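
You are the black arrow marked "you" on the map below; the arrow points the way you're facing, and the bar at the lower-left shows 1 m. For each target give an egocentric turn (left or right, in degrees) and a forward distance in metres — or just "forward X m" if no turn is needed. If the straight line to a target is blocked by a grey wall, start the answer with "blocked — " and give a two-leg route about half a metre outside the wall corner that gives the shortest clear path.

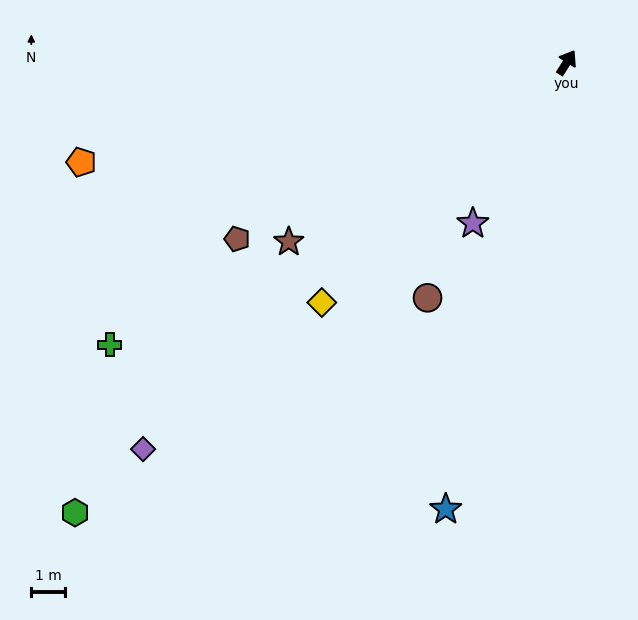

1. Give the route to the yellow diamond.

turn left 167°, forward 10.2 m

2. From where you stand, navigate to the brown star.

turn left 155°, forward 9.8 m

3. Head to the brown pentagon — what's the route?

turn left 150°, forward 11.1 m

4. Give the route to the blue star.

turn right 163°, forward 13.8 m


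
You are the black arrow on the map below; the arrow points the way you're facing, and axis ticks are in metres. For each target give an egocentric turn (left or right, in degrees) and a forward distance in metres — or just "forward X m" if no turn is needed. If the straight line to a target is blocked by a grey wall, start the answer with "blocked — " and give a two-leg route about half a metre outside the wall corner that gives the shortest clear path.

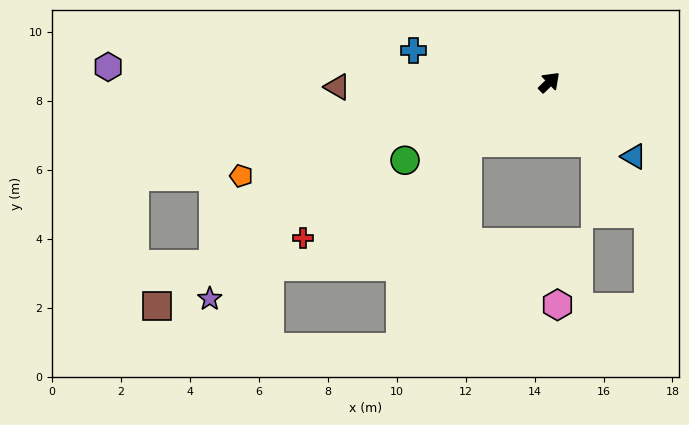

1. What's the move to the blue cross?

turn left 123°, forward 4.0 m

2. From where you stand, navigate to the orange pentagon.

turn left 153°, forward 9.3 m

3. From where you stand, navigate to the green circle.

turn left 164°, forward 4.8 m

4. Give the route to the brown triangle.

turn left 137°, forward 6.2 m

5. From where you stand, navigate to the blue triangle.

turn right 85°, forward 3.3 m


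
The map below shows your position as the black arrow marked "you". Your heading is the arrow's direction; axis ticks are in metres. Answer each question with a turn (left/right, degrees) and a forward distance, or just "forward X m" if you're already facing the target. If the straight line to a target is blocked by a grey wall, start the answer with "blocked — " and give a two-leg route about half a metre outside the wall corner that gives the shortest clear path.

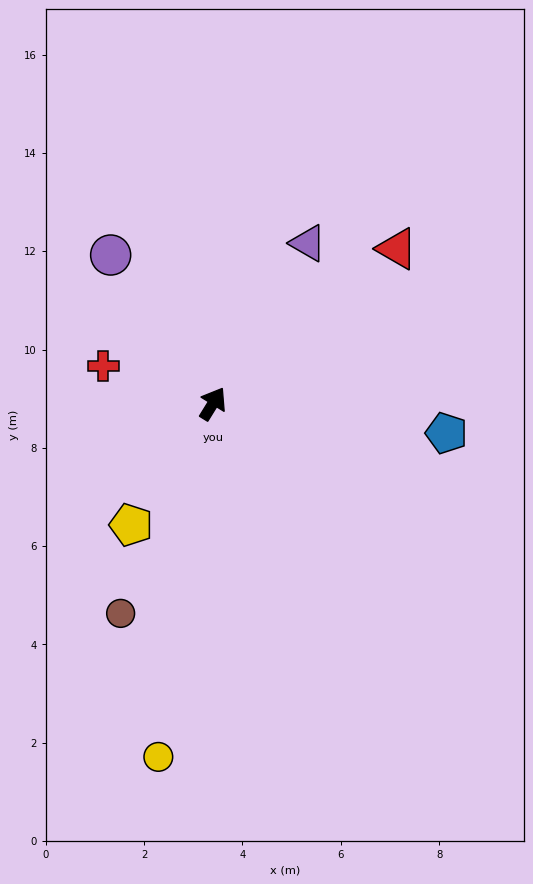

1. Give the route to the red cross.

turn left 103°, forward 2.4 m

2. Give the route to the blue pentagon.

turn right 65°, forward 4.8 m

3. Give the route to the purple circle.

turn left 66°, forward 3.7 m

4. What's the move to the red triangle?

turn right 18°, forward 4.9 m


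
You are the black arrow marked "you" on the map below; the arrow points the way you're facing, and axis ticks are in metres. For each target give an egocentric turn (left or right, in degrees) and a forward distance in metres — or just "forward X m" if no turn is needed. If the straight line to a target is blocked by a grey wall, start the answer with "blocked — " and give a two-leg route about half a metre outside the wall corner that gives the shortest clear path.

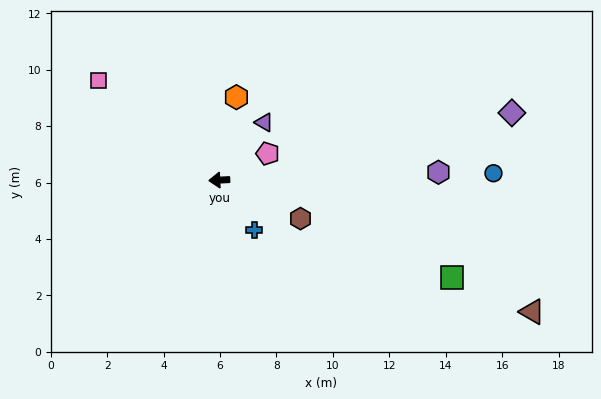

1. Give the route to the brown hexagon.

turn left 152°, forward 3.2 m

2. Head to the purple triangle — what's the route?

turn right 131°, forward 2.6 m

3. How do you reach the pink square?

turn right 42°, forward 5.5 m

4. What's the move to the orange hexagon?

turn right 104°, forward 3.0 m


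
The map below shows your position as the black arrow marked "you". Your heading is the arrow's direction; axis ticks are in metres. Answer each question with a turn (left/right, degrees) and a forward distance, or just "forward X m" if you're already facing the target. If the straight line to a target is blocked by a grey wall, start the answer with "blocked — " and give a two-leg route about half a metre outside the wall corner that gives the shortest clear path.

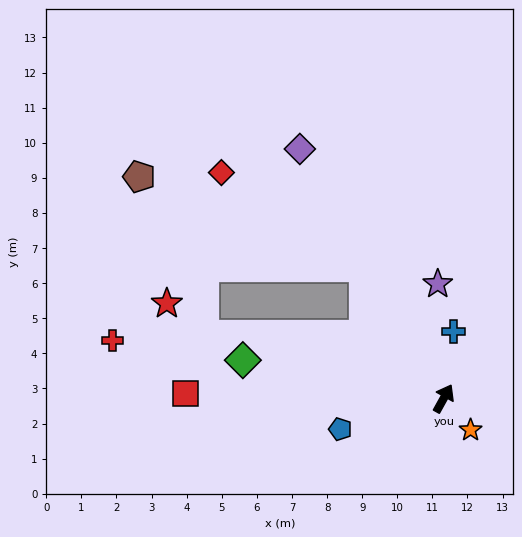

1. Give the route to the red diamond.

blocked — turn left 60°, forward 4.4 m, then turn left 25°, forward 4.9 m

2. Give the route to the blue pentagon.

turn left 136°, forward 3.1 m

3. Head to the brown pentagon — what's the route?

blocked — turn left 60°, forward 4.4 m, then turn left 37°, forward 6.9 m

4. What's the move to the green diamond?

turn left 108°, forward 5.8 m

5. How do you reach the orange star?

turn right 111°, forward 1.2 m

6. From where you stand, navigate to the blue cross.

turn left 21°, forward 1.9 m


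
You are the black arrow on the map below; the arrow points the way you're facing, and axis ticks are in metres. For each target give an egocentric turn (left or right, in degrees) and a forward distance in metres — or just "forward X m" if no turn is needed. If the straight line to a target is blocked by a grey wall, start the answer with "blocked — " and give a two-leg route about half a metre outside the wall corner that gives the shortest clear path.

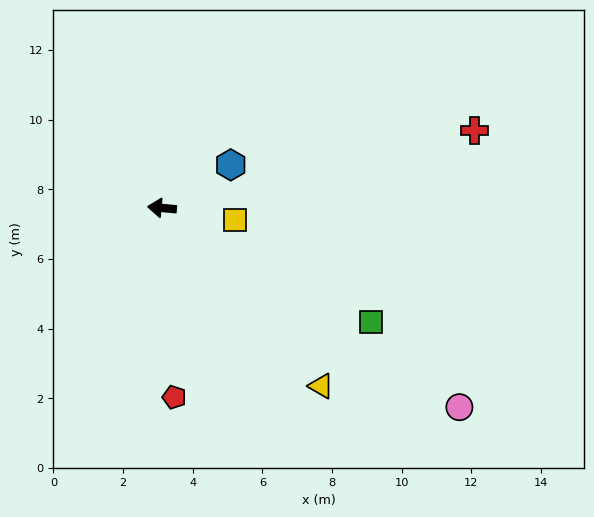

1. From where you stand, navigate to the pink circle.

turn left 151°, forward 10.3 m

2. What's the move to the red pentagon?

turn left 99°, forward 5.4 m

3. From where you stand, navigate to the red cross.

turn right 161°, forward 9.2 m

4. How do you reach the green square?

turn left 157°, forward 6.8 m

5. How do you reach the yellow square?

turn left 176°, forward 2.1 m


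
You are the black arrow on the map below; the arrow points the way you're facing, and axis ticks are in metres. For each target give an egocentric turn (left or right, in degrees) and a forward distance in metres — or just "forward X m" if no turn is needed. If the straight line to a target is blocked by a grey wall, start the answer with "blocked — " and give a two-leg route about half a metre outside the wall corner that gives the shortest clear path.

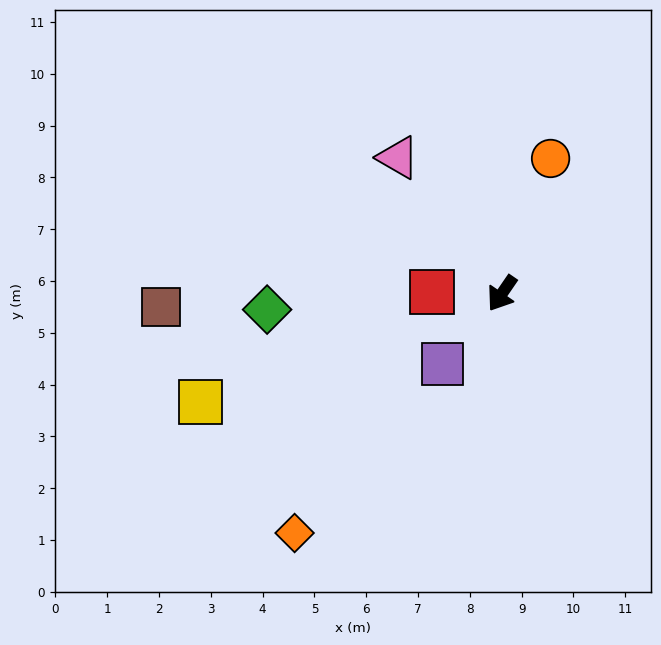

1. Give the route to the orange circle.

turn right 165°, forward 2.8 m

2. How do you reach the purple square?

turn right 6°, forward 1.8 m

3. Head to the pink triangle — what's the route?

turn right 108°, forward 3.3 m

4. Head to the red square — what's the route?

turn right 57°, forward 1.4 m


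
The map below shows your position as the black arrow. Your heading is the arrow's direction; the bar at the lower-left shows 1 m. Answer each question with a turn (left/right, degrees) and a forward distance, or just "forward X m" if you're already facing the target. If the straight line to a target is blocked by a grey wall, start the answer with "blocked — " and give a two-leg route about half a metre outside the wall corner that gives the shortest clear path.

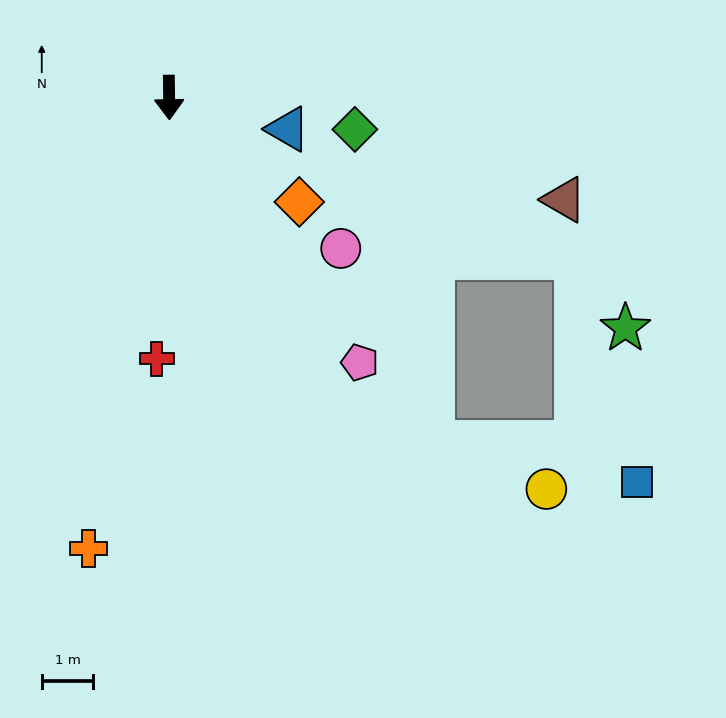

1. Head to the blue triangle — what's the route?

turn left 74°, forward 2.4 m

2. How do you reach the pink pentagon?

turn left 35°, forward 6.3 m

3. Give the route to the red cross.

turn right 4°, forward 5.0 m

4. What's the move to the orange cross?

turn right 11°, forward 8.8 m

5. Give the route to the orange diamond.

turn left 50°, forward 3.2 m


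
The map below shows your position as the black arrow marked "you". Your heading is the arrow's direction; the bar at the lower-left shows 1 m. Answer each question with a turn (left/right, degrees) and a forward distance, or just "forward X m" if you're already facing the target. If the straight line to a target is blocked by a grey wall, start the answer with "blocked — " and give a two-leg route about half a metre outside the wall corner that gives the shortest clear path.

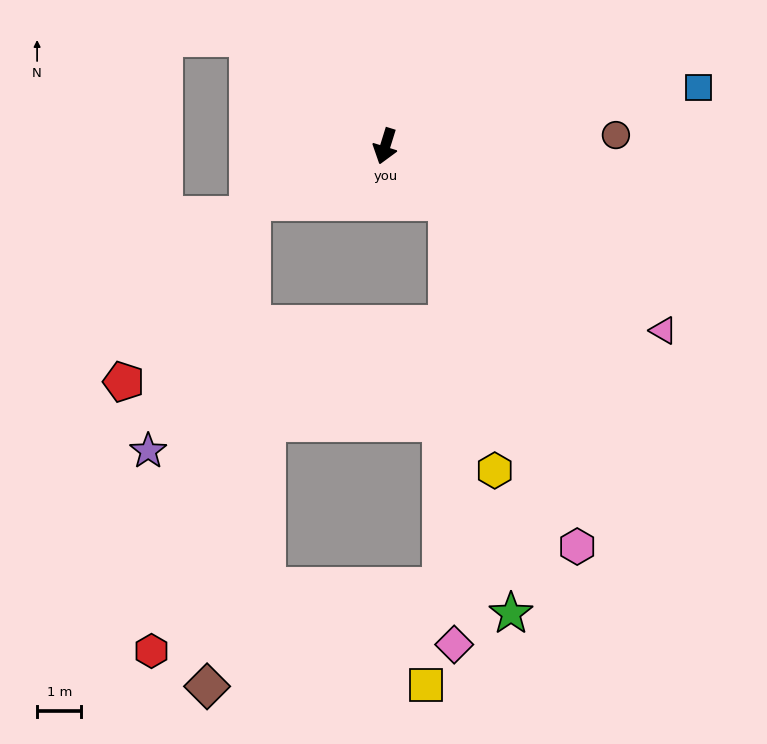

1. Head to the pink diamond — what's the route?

blocked — turn left 66°, forward 1.9 m, then turn right 48°, forward 10.0 m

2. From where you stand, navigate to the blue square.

turn left 118°, forward 7.2 m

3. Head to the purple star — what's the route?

blocked — turn right 50°, forward 3.3 m, then turn left 45°, forward 6.1 m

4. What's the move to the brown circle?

turn left 110°, forward 5.2 m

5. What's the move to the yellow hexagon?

blocked — turn left 66°, forward 1.9 m, then turn right 39°, forward 6.2 m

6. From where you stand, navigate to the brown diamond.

blocked — turn right 50°, forward 3.3 m, then turn left 62°, forward 11.0 m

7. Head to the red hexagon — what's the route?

blocked — turn right 50°, forward 3.3 m, then turn left 55°, forward 10.4 m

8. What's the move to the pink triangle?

turn left 74°, forward 7.5 m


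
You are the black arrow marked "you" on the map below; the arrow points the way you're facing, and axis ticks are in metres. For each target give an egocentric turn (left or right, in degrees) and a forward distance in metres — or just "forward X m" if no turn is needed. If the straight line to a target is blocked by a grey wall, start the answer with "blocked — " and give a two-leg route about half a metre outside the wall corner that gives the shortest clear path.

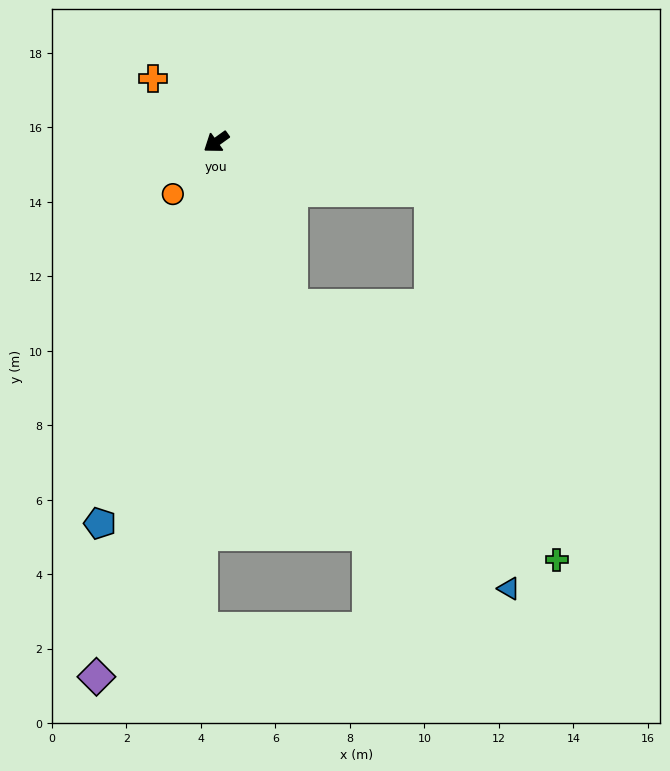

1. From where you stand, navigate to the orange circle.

turn left 15°, forward 1.8 m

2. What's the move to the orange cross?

turn right 81°, forward 2.4 m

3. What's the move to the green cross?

blocked — turn left 79°, forward 4.8 m, then turn left 21°, forward 9.9 m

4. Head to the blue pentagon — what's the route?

turn left 37°, forward 10.7 m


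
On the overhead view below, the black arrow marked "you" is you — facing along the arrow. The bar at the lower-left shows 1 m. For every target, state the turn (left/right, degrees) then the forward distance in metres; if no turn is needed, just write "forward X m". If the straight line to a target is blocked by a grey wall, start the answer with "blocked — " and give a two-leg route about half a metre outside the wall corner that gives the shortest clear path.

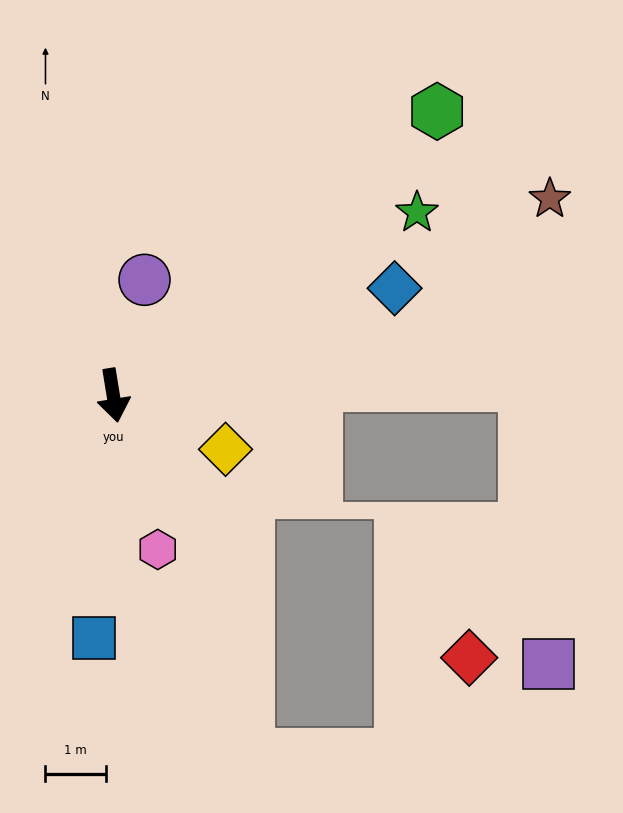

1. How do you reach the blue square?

turn right 14°, forward 4.0 m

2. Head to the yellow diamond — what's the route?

turn left 55°, forward 2.1 m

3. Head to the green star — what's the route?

turn left 112°, forward 5.9 m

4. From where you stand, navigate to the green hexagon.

turn left 122°, forward 7.2 m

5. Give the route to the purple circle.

turn left 156°, forward 2.0 m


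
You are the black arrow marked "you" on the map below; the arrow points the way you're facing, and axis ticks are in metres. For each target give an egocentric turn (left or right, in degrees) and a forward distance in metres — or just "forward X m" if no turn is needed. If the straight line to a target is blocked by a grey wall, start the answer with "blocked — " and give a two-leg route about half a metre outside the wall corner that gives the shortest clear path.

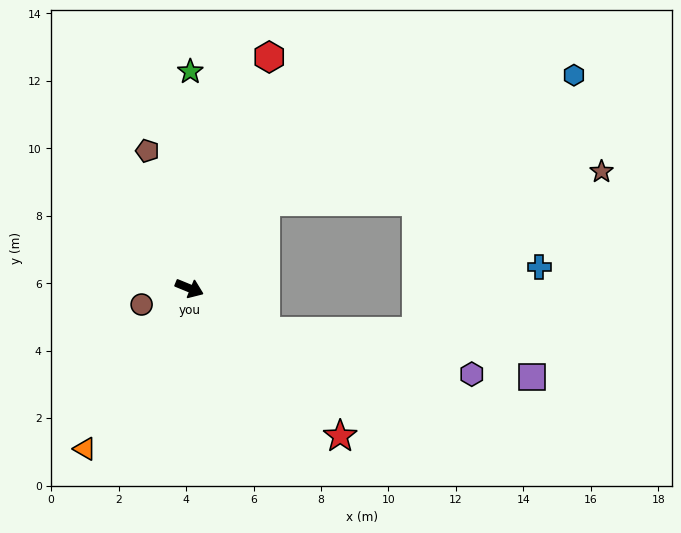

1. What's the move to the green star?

turn left 112°, forward 6.4 m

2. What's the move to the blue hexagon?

blocked — turn left 71°, forward 3.4 m, then turn right 26°, forward 9.9 m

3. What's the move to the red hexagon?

turn left 93°, forward 7.3 m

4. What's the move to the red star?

turn right 22°, forward 6.3 m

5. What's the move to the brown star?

blocked — turn left 71°, forward 3.4 m, then turn right 44°, forward 10.0 m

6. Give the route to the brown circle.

turn right 139°, forward 1.5 m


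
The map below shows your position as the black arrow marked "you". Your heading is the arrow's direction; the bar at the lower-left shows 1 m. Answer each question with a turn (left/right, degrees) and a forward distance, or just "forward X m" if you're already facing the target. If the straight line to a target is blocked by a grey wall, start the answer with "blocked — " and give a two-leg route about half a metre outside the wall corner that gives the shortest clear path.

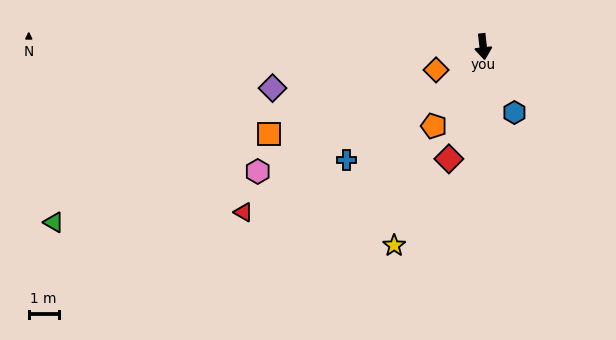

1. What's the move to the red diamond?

turn right 23°, forward 3.9 m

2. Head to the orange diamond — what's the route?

turn right 70°, forward 1.8 m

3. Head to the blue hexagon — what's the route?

turn left 19°, forward 2.4 m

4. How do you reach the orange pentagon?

turn right 38°, forward 3.1 m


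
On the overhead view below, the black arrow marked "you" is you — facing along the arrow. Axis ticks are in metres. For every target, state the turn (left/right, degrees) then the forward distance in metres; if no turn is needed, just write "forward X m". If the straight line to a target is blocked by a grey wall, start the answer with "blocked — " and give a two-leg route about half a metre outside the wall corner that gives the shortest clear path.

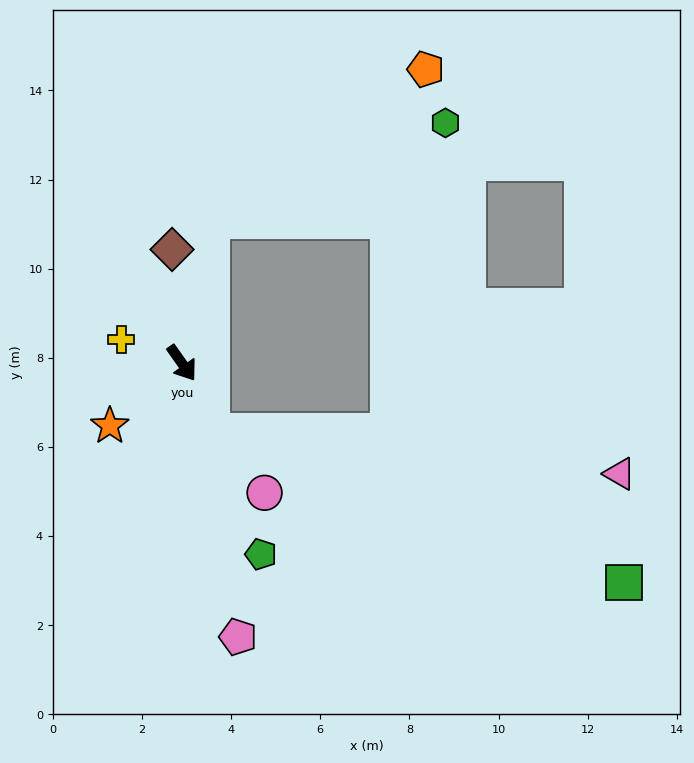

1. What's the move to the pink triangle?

blocked — turn right 13°, forward 1.7 m, then turn left 62°, forward 9.2 m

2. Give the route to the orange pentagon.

blocked — turn left 133°, forward 3.3 m, then turn right 43°, forward 5.9 m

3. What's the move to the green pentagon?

turn right 13°, forward 4.6 m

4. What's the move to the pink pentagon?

turn right 24°, forward 6.3 m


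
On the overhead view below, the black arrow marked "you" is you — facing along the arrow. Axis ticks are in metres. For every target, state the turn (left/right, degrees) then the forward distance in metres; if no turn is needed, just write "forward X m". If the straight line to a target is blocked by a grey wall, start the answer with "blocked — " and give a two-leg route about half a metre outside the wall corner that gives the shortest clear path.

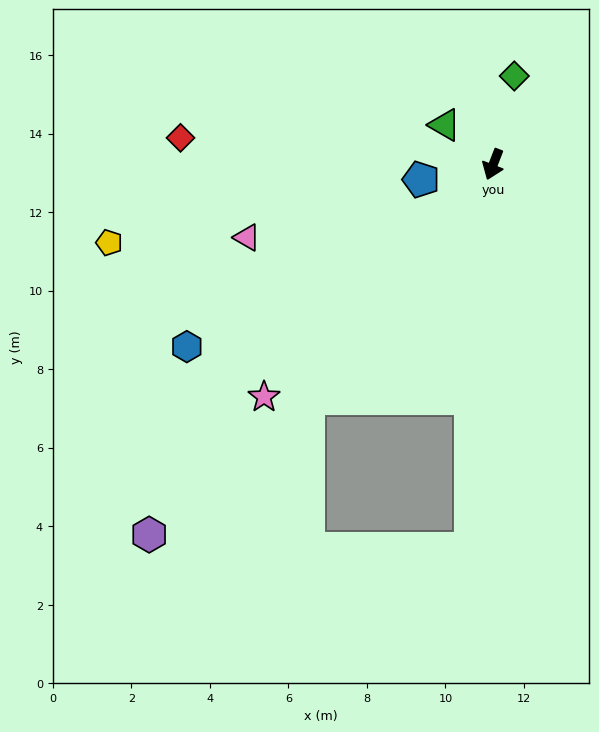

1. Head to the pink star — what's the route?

turn right 23°, forward 8.3 m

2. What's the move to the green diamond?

turn right 172°, forward 2.3 m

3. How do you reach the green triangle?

turn right 108°, forward 1.6 m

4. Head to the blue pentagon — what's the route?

turn right 57°, forward 1.9 m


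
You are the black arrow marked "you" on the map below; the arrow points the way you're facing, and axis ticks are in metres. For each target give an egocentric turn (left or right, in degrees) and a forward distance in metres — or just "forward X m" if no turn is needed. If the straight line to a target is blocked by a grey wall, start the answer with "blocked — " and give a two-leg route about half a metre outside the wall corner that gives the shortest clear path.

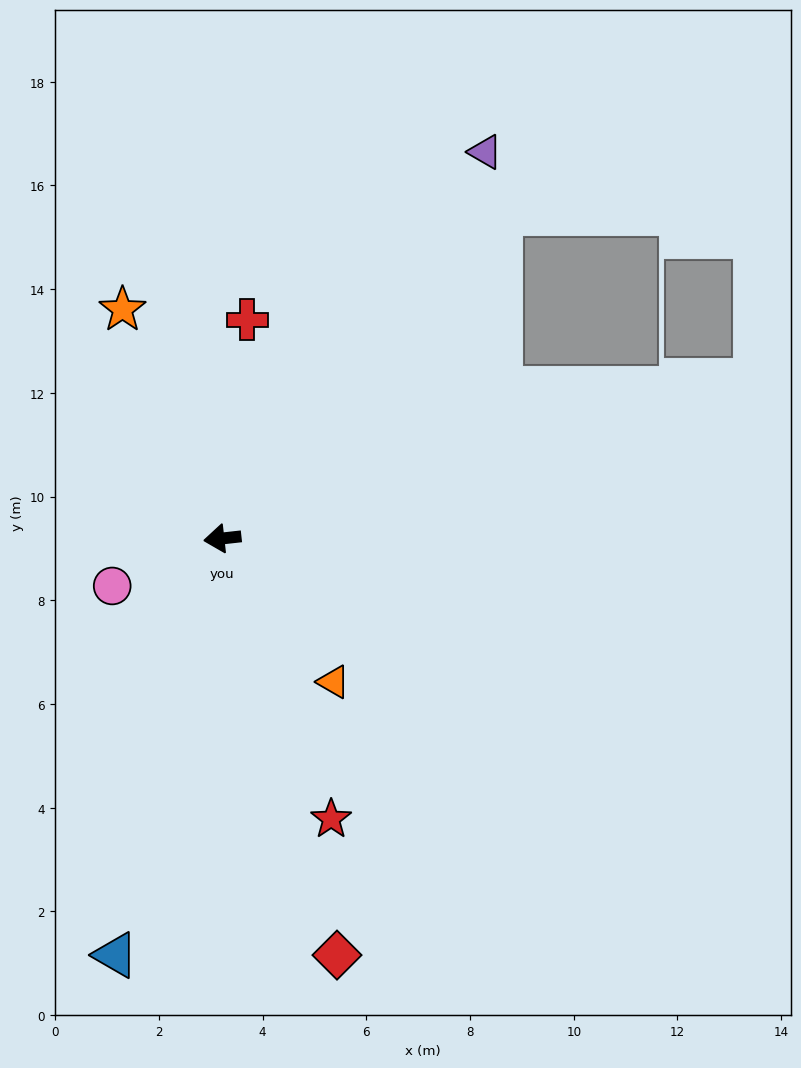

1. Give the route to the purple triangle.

turn right 131°, forward 9.0 m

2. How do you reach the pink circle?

turn left 17°, forward 2.3 m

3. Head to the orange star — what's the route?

turn right 73°, forward 4.8 m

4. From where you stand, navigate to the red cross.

turn right 103°, forward 4.2 m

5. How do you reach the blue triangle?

turn left 69°, forward 8.3 m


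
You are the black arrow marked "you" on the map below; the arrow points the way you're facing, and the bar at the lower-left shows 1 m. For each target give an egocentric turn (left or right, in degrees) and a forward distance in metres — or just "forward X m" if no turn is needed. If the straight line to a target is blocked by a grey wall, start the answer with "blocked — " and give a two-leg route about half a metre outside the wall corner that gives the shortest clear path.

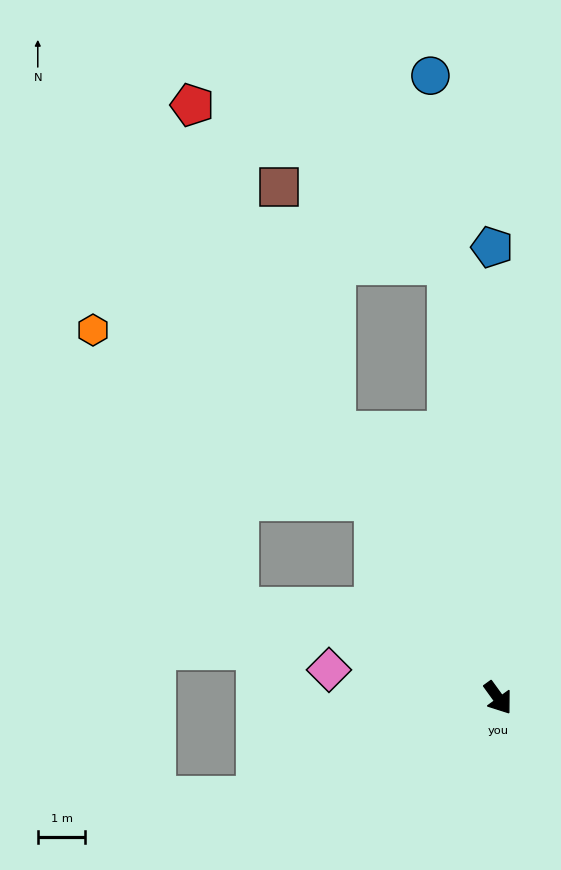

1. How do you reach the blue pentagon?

turn left 145°, forward 9.5 m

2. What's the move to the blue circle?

turn left 150°, forward 13.1 m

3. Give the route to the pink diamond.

turn right 135°, forward 3.6 m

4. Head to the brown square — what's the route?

blocked — turn left 175°, forward 6.5 m, then turn right 18°, forward 5.3 m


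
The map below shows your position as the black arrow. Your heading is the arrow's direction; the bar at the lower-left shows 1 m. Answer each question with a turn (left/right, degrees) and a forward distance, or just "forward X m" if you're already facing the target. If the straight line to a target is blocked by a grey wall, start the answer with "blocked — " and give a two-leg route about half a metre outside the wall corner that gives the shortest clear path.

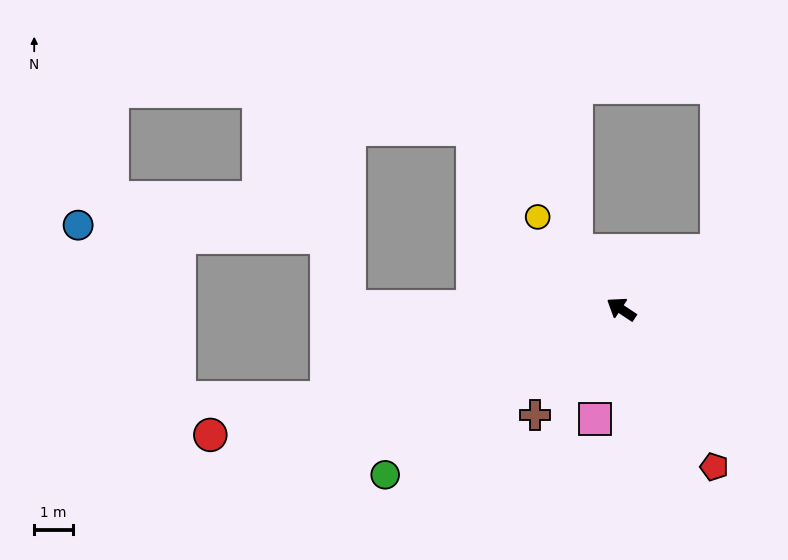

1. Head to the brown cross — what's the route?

turn left 84°, forward 3.5 m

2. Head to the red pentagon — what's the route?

turn left 154°, forward 4.7 m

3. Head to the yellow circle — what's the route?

turn right 14°, forward 3.2 m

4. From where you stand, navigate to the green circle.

turn left 69°, forward 7.4 m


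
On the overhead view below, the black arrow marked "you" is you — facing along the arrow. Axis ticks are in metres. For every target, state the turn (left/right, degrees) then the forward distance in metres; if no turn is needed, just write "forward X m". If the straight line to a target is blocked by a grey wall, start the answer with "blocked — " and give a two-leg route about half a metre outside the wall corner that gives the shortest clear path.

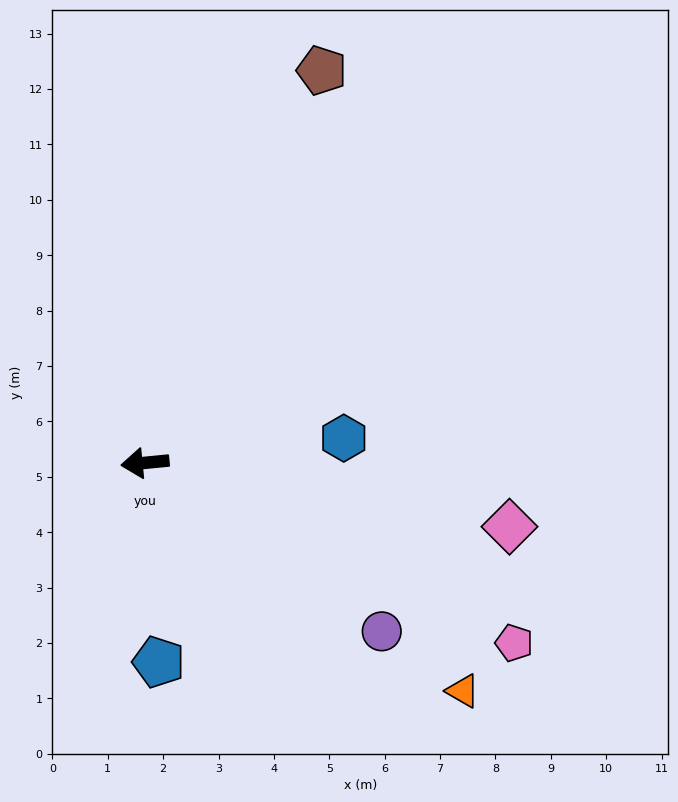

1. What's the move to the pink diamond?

turn left 164°, forward 6.7 m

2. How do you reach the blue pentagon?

turn left 88°, forward 3.6 m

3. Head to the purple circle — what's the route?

turn left 139°, forward 5.2 m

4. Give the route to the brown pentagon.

turn right 120°, forward 7.8 m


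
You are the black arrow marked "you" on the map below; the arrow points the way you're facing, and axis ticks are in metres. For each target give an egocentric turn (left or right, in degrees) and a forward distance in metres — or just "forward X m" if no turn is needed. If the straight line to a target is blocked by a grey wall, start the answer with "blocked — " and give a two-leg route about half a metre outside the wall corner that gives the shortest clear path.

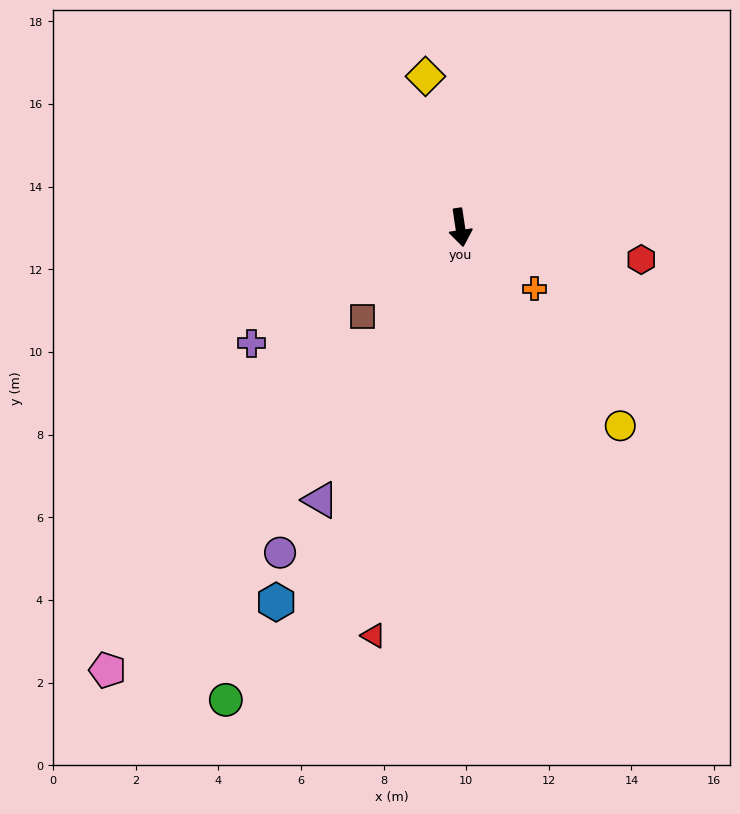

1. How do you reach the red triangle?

turn right 21°, forward 10.1 m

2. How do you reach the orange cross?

turn left 42°, forward 2.3 m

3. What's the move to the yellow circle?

turn left 30°, forward 6.2 m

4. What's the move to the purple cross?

turn right 70°, forward 5.8 m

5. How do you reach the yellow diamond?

turn right 176°, forward 3.8 m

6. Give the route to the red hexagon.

turn left 71°, forward 4.4 m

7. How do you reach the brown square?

turn right 56°, forward 3.2 m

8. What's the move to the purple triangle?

turn right 36°, forward 7.4 m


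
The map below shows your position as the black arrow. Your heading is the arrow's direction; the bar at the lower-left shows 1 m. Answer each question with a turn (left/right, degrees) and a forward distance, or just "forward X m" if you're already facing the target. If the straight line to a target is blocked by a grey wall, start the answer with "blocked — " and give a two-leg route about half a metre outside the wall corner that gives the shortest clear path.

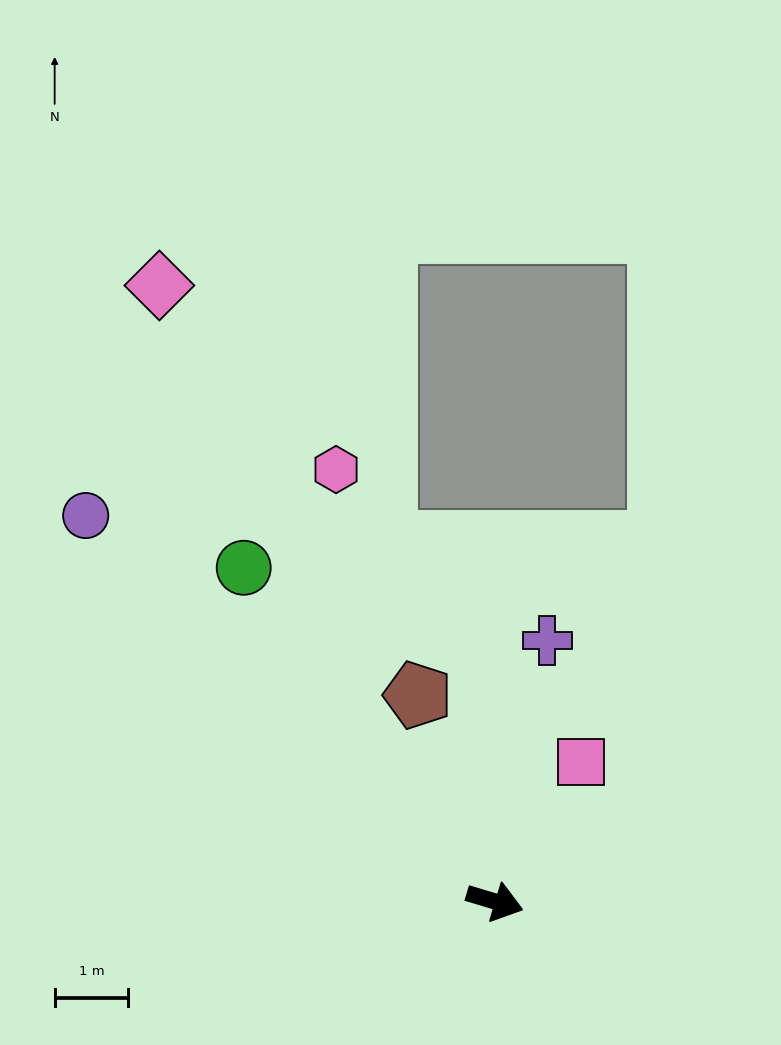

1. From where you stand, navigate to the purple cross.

turn left 95°, forward 3.6 m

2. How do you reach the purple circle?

turn left 153°, forward 7.7 m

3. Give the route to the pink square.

turn left 75°, forward 2.2 m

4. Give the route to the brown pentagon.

turn left 127°, forward 3.0 m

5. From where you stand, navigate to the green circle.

turn left 144°, forward 5.7 m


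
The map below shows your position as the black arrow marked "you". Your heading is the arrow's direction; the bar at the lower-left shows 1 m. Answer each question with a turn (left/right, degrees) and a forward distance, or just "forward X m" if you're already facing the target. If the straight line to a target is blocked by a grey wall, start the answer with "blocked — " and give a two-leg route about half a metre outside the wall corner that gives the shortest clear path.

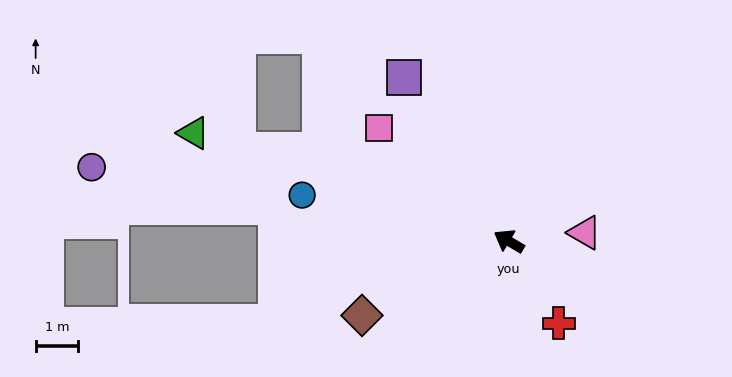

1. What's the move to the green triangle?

turn left 12°, forward 7.9 m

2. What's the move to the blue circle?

turn left 18°, forward 5.0 m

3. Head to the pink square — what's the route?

turn right 10°, forward 4.1 m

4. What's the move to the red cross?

turn left 152°, forward 2.3 m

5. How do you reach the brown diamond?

turn left 58°, forward 3.9 m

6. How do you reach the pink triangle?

turn right 143°, forward 1.8 m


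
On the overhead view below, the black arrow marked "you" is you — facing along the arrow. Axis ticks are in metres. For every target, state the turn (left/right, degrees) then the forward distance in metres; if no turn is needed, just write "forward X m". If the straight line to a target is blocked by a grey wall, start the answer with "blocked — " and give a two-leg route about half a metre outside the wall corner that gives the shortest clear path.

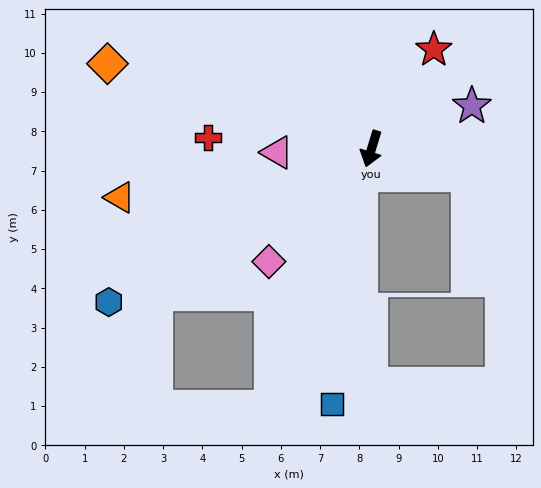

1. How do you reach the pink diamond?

turn right 25°, forward 3.9 m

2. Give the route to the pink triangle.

turn right 71°, forward 2.4 m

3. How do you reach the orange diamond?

turn right 91°, forward 7.1 m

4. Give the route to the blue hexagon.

turn right 43°, forward 7.8 m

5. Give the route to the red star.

turn left 165°, forward 3.0 m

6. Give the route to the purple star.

turn left 130°, forward 2.8 m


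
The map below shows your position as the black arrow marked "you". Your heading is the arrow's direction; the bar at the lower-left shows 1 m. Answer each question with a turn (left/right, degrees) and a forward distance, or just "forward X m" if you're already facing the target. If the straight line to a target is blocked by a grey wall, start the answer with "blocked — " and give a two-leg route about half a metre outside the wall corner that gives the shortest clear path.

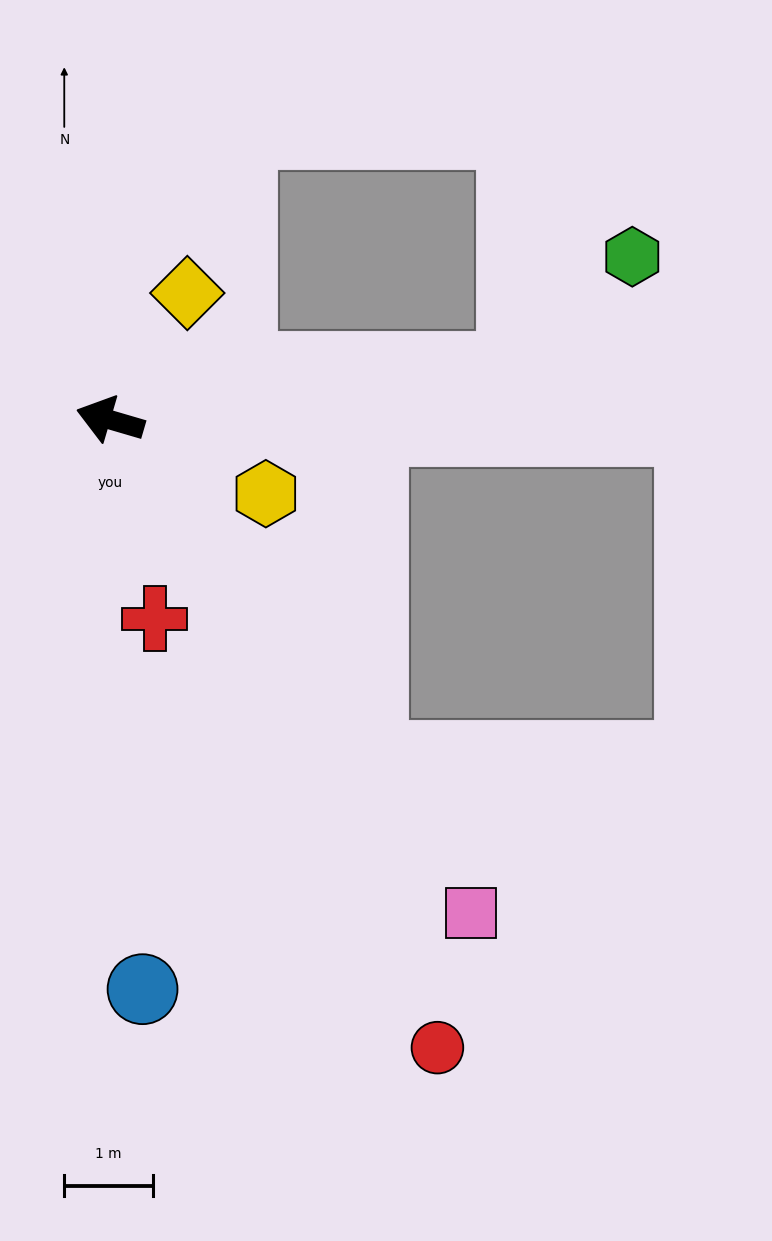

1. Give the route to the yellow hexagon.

turn left 171°, forward 1.9 m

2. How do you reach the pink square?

turn left 143°, forward 6.9 m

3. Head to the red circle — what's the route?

turn left 134°, forward 8.0 m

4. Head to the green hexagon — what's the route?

blocked — turn right 157°, forward 4.6 m, then turn left 37°, forward 1.8 m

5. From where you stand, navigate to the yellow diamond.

turn right 105°, forward 1.7 m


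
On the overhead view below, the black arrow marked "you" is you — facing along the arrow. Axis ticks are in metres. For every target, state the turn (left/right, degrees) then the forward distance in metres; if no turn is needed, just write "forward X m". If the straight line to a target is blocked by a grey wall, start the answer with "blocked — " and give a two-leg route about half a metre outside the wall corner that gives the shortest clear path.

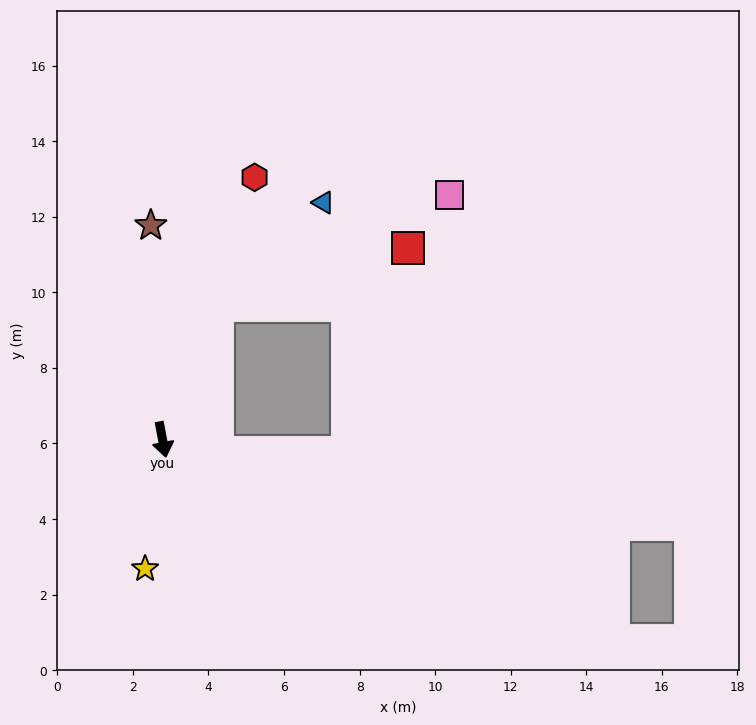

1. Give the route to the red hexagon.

turn left 150°, forward 7.4 m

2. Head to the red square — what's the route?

blocked — turn left 147°, forward 3.8 m, then turn right 51°, forward 5.3 m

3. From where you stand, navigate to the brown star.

turn left 172°, forward 5.7 m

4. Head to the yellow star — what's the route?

turn right 18°, forward 3.5 m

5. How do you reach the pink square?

blocked — turn left 147°, forward 3.8 m, then turn right 42°, forward 6.8 m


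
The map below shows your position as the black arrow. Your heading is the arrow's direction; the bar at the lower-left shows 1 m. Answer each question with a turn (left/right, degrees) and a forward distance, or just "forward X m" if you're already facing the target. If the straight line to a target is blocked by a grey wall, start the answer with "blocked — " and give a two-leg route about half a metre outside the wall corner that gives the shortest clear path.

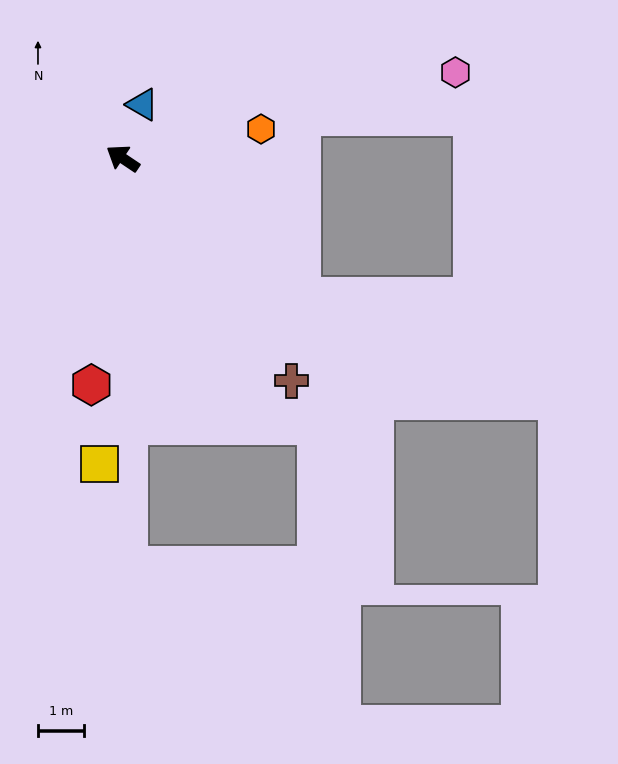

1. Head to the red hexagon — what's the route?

turn left 116°, forward 4.9 m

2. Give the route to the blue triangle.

turn right 76°, forward 1.2 m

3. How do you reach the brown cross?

turn left 161°, forward 6.0 m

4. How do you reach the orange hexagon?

turn right 134°, forward 3.0 m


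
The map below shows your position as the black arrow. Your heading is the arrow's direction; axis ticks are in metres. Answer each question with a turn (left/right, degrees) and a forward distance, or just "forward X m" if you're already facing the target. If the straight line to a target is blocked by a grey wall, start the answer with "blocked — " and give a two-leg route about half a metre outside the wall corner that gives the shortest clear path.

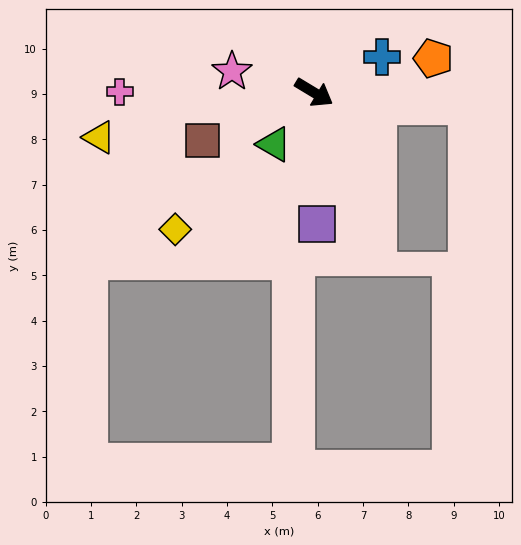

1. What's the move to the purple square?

turn right 58°, forward 2.9 m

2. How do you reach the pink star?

turn right 163°, forward 1.9 m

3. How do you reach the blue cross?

turn left 59°, forward 1.7 m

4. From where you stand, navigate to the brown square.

turn right 126°, forward 2.7 m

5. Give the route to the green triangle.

turn right 97°, forward 1.4 m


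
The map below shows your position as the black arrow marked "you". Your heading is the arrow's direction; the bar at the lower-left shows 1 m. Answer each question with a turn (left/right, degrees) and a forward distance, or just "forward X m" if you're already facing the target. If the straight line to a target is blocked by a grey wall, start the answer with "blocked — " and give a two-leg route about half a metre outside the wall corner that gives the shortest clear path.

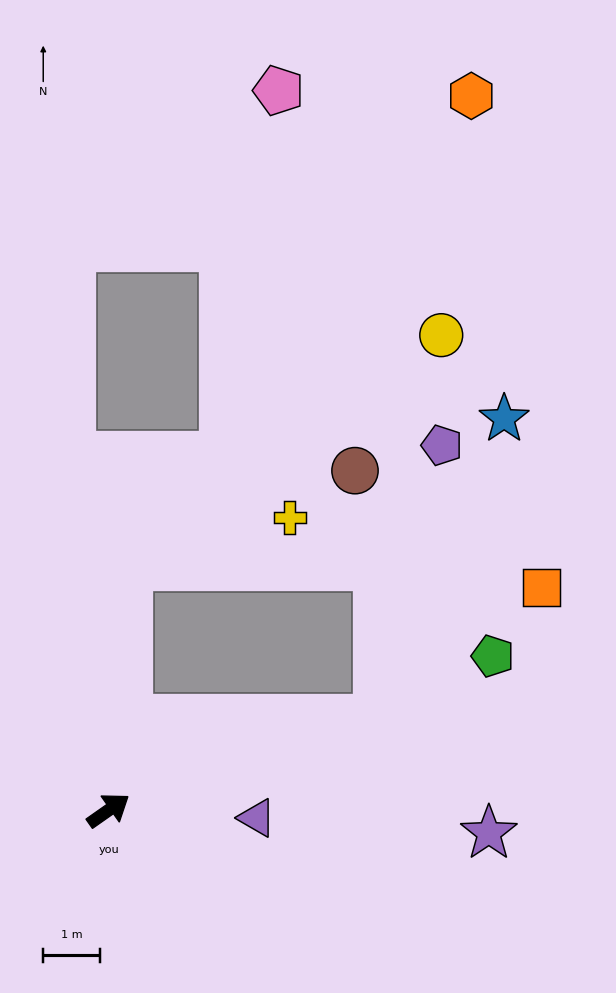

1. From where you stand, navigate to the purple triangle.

turn right 38°, forward 2.6 m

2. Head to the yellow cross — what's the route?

blocked — turn left 50°, forward 4.3 m, then turn right 68°, forward 3.0 m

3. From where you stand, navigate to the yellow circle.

blocked — turn left 50°, forward 4.3 m, then turn right 49°, forward 6.8 m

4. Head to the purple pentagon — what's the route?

blocked — turn right 16°, forward 5.0 m, then turn left 58°, forward 4.9 m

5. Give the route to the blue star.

blocked — turn right 16°, forward 5.0 m, then turn left 48°, forward 5.7 m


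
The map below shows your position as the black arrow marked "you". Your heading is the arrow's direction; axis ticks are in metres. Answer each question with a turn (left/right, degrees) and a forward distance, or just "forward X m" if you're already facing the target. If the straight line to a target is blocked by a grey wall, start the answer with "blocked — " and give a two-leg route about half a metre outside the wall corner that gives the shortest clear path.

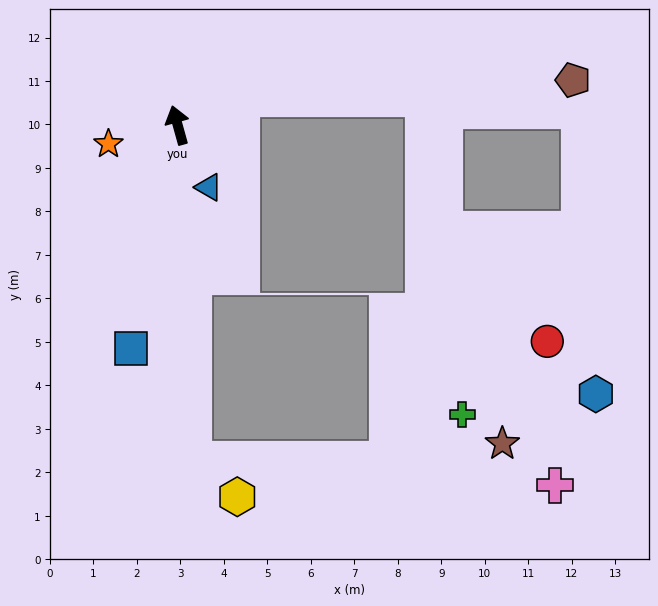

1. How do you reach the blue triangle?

turn right 169°, forward 1.6 m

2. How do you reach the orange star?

turn left 90°, forward 1.6 m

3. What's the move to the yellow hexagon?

blocked — turn left 167°, forward 7.7 m, then turn left 47°, forward 1.3 m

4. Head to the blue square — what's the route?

turn left 153°, forward 5.2 m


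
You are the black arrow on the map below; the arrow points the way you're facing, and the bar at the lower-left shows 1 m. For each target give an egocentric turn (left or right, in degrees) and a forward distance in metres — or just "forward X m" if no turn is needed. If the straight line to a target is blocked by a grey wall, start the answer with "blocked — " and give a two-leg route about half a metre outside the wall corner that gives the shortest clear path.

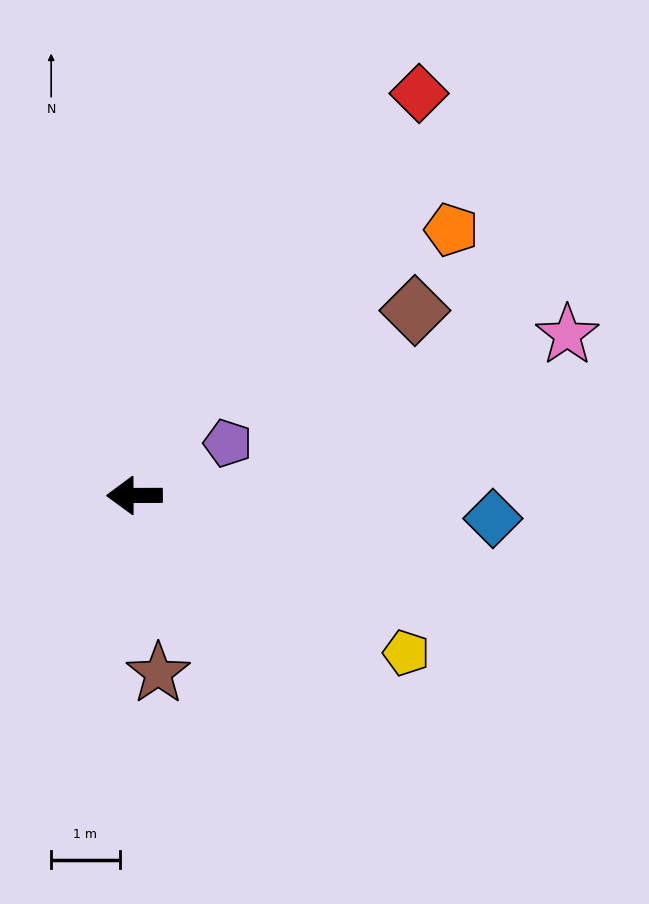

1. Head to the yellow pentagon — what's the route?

turn left 150°, forward 4.6 m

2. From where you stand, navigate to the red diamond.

turn right 126°, forward 7.2 m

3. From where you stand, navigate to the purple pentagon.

turn right 151°, forward 1.6 m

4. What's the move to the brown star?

turn left 97°, forward 2.6 m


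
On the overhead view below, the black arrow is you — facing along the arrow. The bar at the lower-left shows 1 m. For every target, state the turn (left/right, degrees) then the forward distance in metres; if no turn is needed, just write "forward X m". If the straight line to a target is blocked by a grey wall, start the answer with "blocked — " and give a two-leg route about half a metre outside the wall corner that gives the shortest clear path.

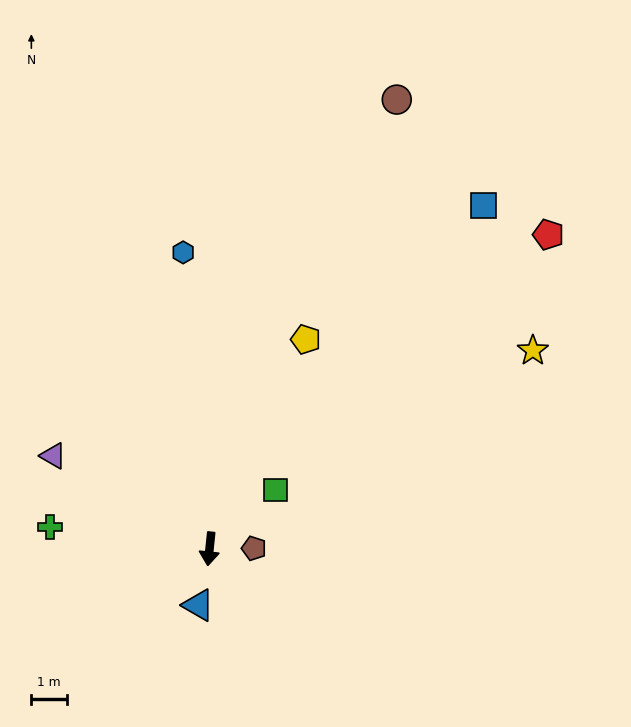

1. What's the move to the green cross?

turn right 92°, forward 4.5 m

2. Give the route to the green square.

turn left 138°, forward 2.5 m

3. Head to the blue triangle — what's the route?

turn right 5°, forward 1.6 m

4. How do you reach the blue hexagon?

turn right 169°, forward 8.3 m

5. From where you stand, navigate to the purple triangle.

turn right 115°, forward 5.1 m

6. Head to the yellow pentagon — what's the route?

turn left 161°, forward 6.4 m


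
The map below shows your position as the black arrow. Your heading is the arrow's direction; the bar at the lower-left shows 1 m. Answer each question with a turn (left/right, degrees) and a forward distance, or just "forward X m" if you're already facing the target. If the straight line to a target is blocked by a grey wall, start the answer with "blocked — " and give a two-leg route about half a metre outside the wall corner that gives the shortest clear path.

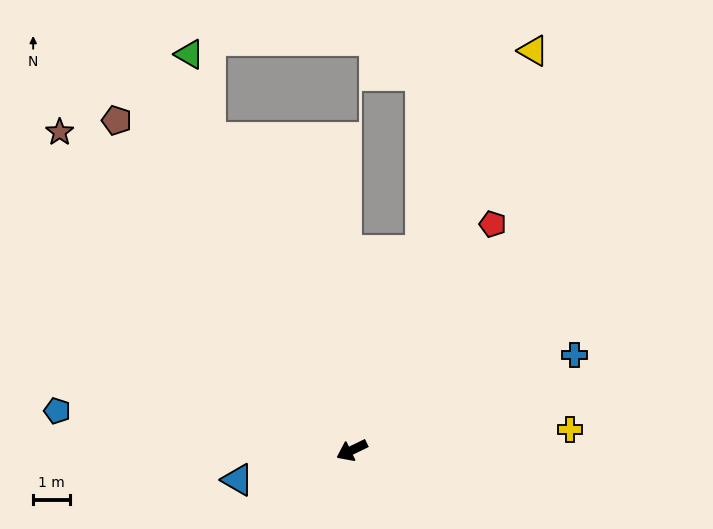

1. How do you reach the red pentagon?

turn right 148°, forward 7.2 m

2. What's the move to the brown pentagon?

turn right 80°, forward 11.0 m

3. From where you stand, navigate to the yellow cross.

turn left 160°, forward 5.9 m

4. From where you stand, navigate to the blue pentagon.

turn right 33°, forward 8.1 m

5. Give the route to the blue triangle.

turn right 11°, forward 3.2 m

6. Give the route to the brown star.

turn right 73°, forward 11.7 m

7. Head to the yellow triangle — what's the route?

turn right 140°, forward 11.9 m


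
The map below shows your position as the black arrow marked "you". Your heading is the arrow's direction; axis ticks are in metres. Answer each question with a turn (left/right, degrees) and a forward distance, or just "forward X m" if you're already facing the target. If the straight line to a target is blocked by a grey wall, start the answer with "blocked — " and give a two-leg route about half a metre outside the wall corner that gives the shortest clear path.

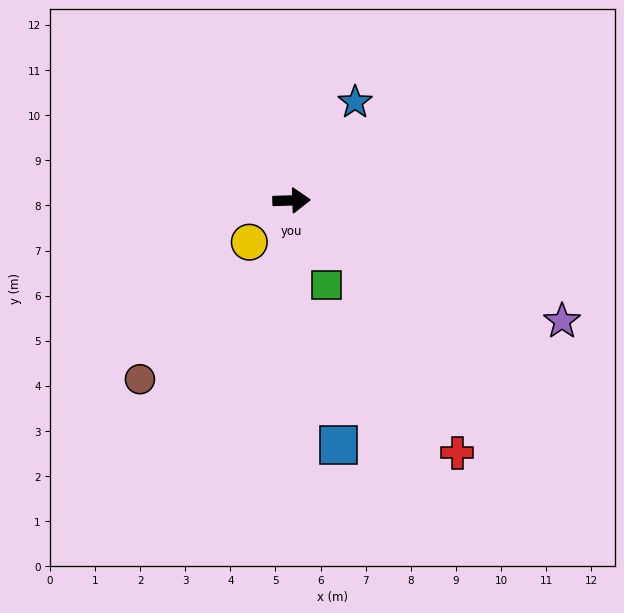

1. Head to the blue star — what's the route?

turn left 55°, forward 2.6 m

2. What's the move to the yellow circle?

turn right 137°, forward 1.3 m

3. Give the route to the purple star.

turn right 26°, forward 6.6 m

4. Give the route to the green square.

turn right 69°, forward 2.0 m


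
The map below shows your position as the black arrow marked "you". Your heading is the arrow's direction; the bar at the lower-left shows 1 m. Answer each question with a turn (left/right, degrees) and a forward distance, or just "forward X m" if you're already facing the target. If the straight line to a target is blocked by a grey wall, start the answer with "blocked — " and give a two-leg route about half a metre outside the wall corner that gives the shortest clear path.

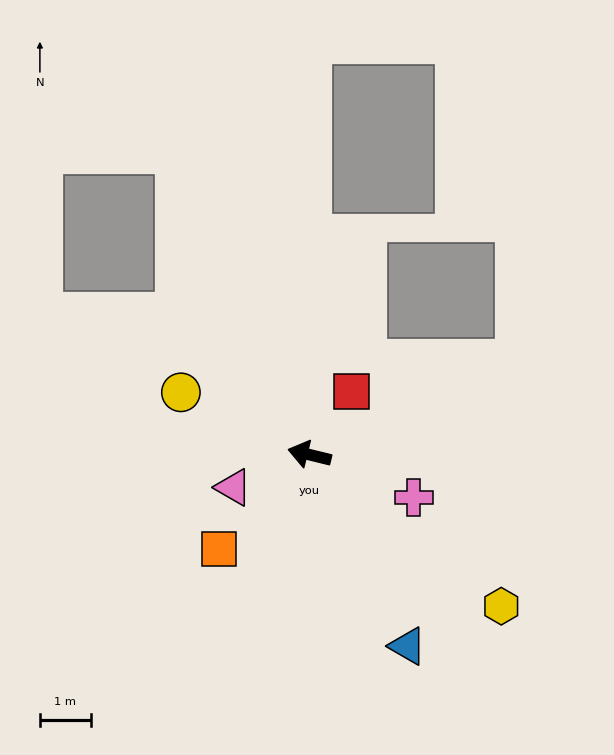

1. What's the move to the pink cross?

turn left 171°, forward 2.2 m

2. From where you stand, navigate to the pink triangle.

turn left 37°, forward 1.6 m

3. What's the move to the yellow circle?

turn right 12°, forward 2.8 m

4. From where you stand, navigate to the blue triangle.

turn left 131°, forward 4.2 m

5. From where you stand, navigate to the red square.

turn right 110°, forward 1.5 m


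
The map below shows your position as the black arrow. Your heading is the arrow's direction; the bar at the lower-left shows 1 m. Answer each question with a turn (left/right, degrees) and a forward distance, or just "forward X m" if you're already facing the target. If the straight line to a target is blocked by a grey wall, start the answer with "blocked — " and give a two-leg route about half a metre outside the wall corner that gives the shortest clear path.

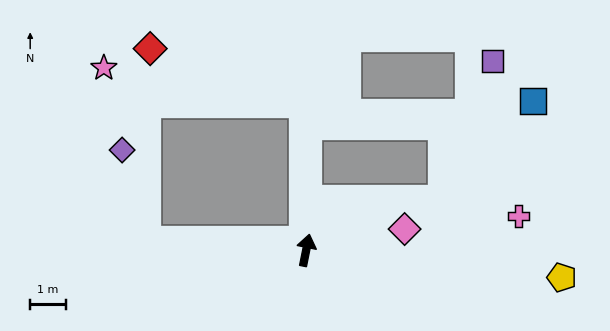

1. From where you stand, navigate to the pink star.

blocked — turn left 12°, forward 4.1 m, then turn left 79°, forward 5.7 m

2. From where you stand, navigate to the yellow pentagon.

turn right 85°, forward 7.3 m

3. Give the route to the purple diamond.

blocked — turn left 98°, forward 4.5 m, then turn right 72°, forward 2.7 m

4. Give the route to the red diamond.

blocked — turn left 12°, forward 4.1 m, then turn left 70°, forward 4.6 m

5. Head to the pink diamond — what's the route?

turn right 67°, forward 2.8 m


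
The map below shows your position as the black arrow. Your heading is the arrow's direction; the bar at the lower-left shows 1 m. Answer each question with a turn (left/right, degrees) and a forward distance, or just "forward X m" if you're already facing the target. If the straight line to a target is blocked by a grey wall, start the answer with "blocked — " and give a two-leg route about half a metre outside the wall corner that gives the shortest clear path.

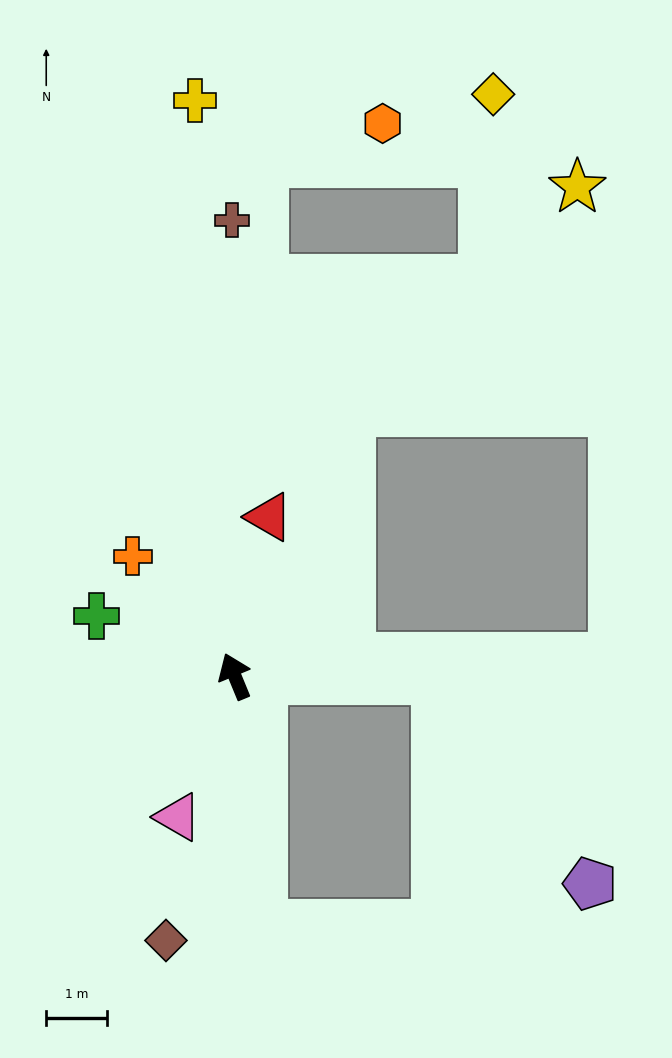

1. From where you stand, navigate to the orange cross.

turn left 18°, forward 2.6 m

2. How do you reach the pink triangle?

turn left 136°, forward 2.5 m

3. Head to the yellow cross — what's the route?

turn right 18°, forward 9.5 m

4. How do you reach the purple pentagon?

blocked — turn right 113°, forward 3.3 m, then turn right 53°, forward 4.2 m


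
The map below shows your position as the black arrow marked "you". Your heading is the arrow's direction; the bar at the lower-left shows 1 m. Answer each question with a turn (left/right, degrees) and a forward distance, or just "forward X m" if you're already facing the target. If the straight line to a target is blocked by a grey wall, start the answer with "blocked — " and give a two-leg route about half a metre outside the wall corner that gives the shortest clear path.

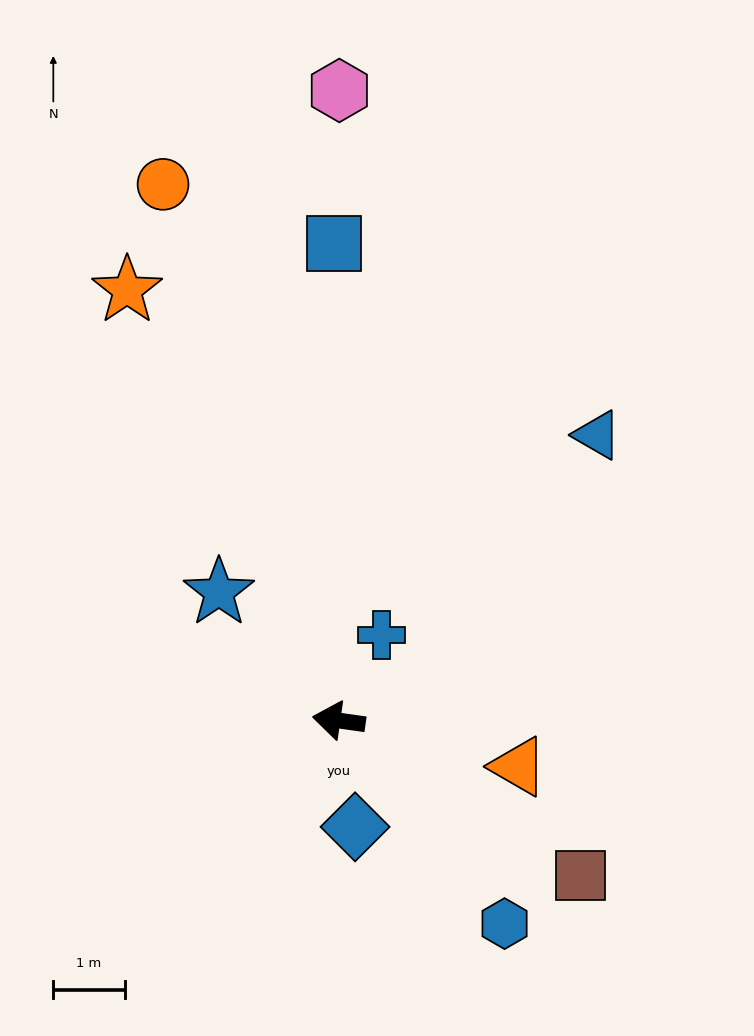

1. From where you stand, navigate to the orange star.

turn right 56°, forward 6.7 m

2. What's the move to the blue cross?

turn right 108°, forward 1.3 m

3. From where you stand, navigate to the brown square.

turn left 155°, forward 4.0 m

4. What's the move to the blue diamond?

turn left 107°, forward 1.5 m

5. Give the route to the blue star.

turn right 39°, forward 2.5 m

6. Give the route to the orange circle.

turn right 64°, forward 7.9 m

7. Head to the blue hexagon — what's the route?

turn left 137°, forward 3.7 m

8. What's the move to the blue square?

turn right 81°, forward 6.7 m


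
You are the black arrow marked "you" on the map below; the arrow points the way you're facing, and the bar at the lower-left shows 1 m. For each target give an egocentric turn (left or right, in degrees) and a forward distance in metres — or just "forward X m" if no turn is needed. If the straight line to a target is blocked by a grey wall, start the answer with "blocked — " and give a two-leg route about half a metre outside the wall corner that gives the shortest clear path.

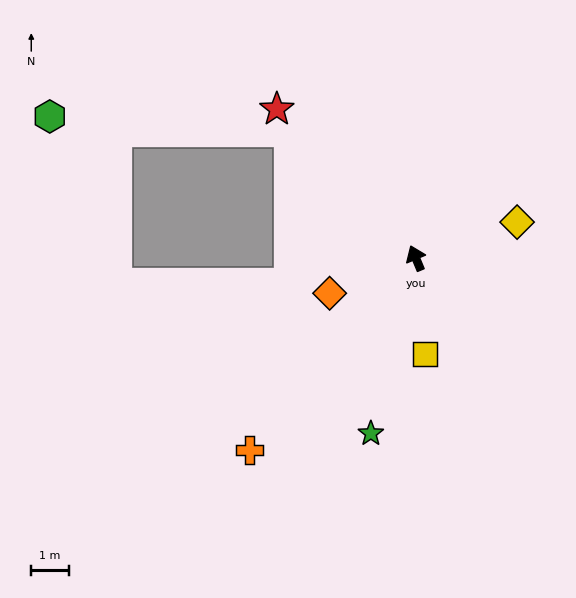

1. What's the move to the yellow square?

turn left 163°, forward 2.6 m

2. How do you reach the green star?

turn left 143°, forward 4.9 m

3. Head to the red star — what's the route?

turn left 20°, forward 5.5 m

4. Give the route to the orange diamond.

turn left 90°, forward 2.5 m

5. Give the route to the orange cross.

turn left 116°, forward 6.8 m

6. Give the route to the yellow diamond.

turn right 93°, forward 2.9 m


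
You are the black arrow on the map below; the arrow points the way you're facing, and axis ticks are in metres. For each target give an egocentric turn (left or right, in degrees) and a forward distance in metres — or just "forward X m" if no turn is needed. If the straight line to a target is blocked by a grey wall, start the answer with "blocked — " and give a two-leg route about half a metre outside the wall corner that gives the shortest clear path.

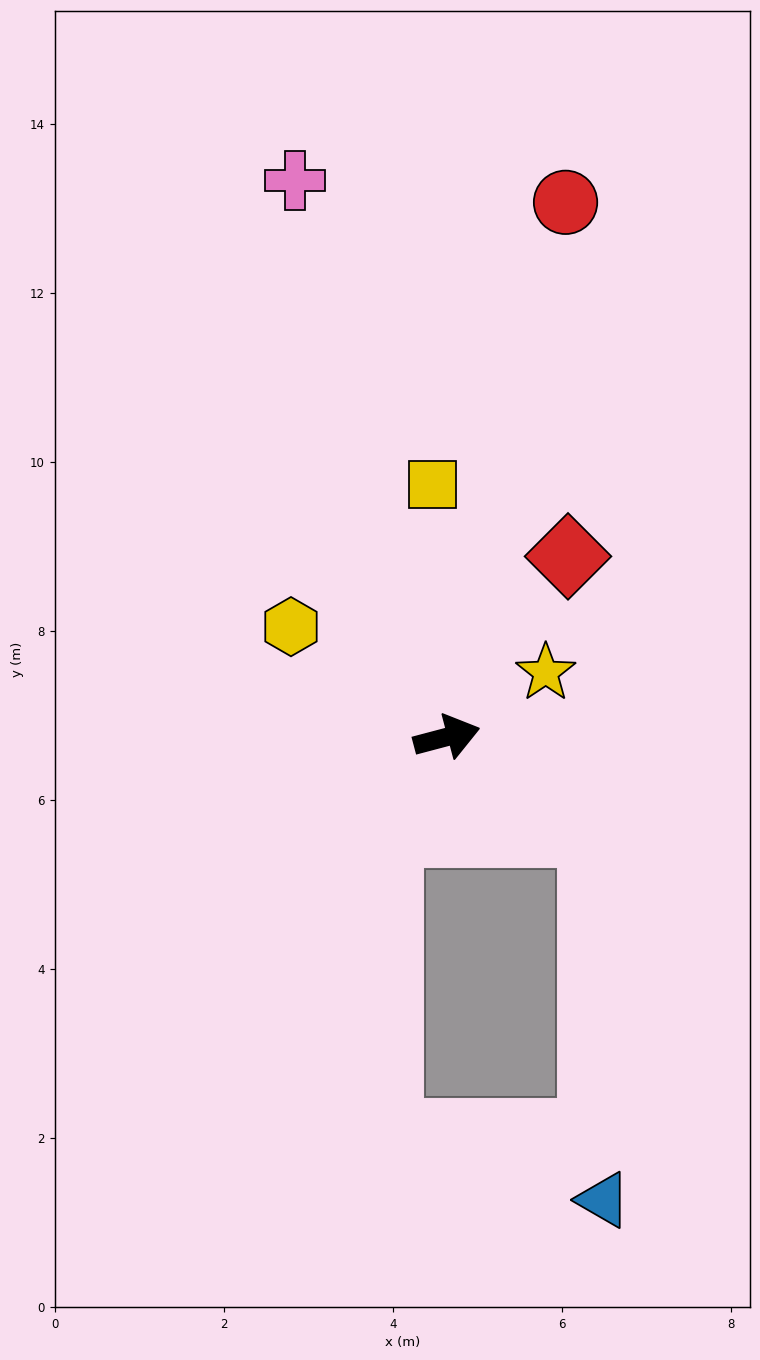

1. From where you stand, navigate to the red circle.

turn left 63°, forward 6.5 m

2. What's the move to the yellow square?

turn left 78°, forward 3.0 m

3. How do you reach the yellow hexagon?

turn left 130°, forward 2.3 m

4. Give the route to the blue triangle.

blocked — turn right 47°, forward 2.1 m, then turn right 56°, forward 4.4 m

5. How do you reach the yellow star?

turn left 18°, forward 1.4 m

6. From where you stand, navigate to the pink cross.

turn left 90°, forward 6.8 m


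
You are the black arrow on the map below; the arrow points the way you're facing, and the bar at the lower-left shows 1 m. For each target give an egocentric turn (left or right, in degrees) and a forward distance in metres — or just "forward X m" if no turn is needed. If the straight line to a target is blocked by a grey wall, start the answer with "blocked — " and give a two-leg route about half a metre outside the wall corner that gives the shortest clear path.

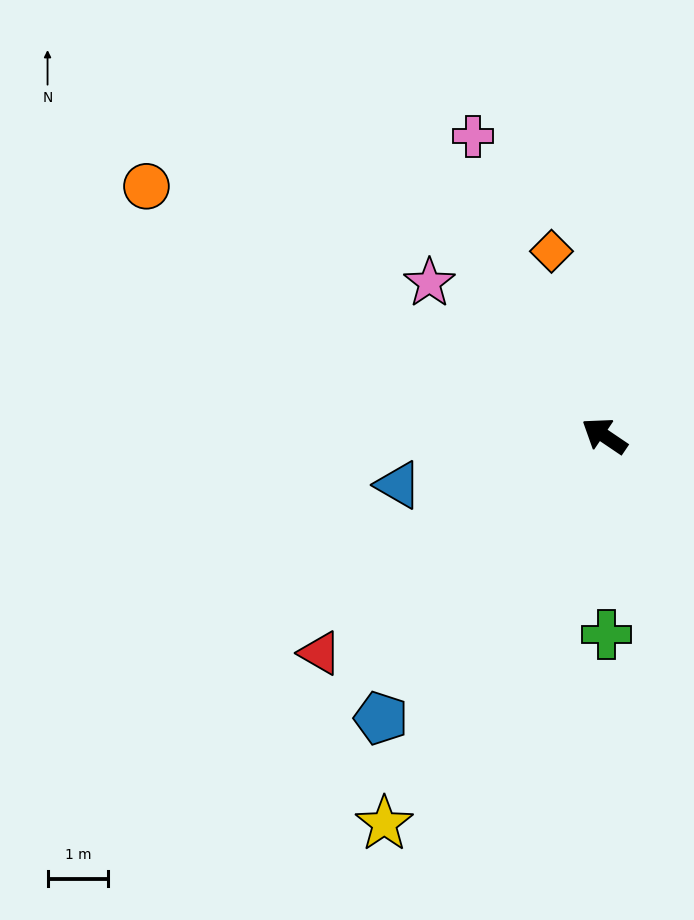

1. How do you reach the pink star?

turn right 7°, forward 3.8 m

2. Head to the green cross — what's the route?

turn left 125°, forward 3.3 m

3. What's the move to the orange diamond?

turn right 40°, forward 3.1 m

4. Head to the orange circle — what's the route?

turn left 5°, forward 8.6 m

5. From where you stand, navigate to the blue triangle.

turn left 47°, forward 3.5 m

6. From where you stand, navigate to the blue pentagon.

turn left 86°, forward 5.9 m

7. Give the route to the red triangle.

turn left 71°, forward 5.9 m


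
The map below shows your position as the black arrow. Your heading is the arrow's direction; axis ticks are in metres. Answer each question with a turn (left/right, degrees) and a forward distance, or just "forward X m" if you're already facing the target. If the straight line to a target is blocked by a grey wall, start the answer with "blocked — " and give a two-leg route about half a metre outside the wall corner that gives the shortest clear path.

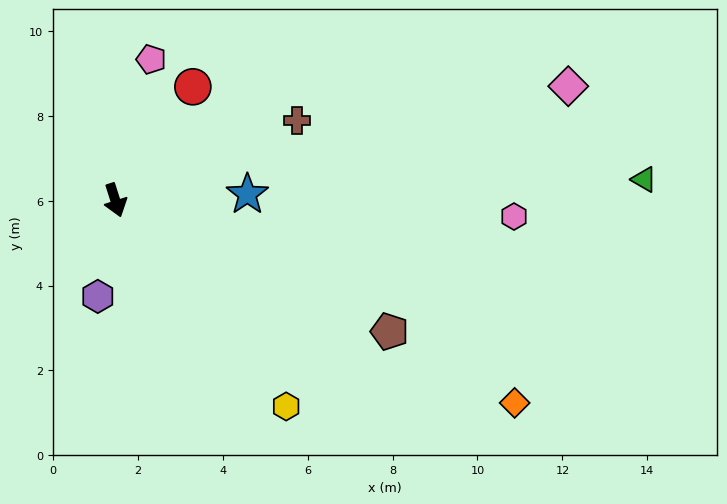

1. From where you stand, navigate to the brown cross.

turn left 96°, forward 4.7 m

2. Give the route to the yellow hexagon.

turn left 22°, forward 6.3 m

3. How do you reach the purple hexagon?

turn right 28°, forward 2.3 m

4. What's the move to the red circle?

turn left 128°, forward 3.2 m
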